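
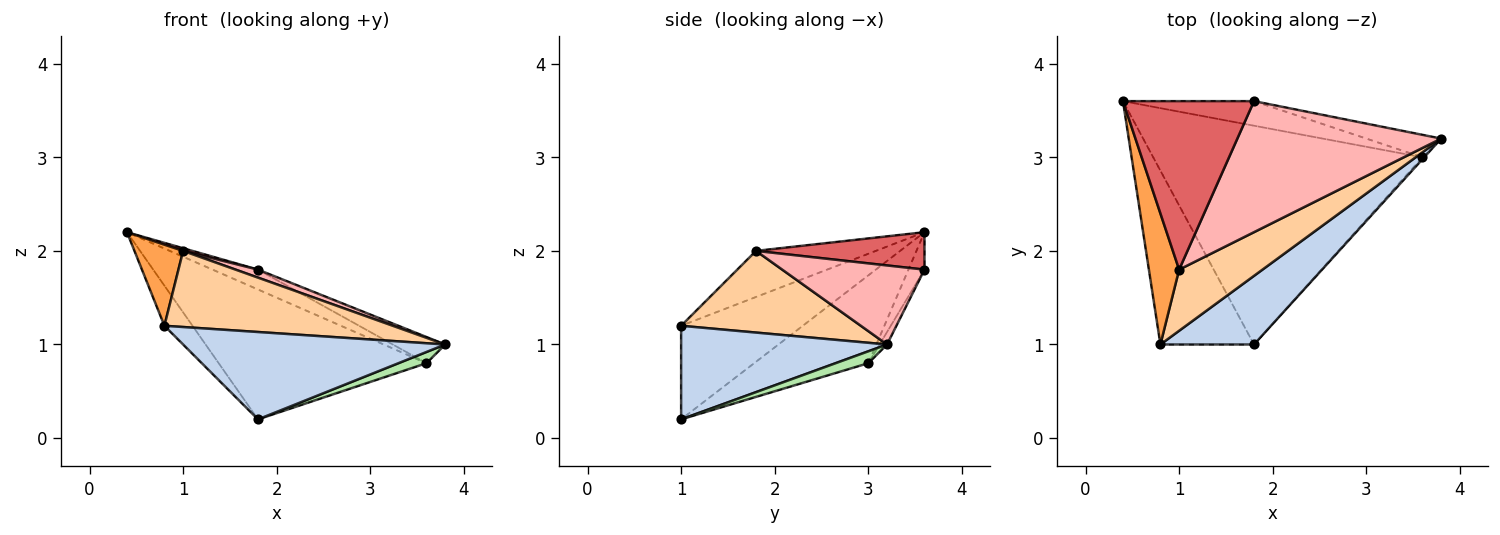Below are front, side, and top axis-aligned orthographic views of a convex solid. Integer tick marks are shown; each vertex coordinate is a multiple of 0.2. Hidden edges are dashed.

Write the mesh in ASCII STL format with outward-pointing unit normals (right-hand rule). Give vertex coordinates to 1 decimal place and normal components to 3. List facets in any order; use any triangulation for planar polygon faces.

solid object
 facet normal -0.698 0.161 -0.698
  outer loop
   vertex 1.8 1.0 0.2
   vertex 0.8 1.0 1.2
   vertex 0.4 3.6 2.2
  endloop
 endfacet
 facet normal 0.526 -0.669 0.526
  outer loop
   vertex 1.8 1.0 0.2
   vertex 3.8 3.2 1.0
   vertex 0.8 1.0 1.2
  endloop
 endfacet
 facet normal -0.792 -0.322 0.520
  outer loop
   vertex 1.0 1.8 2.0
   vertex 0.4 3.6 2.2
   vertex 0.8 1.0 1.2
  endloop
 endfacet
 facet normal 0.523 -0.665 0.534
  outer loop
   vertex 1.0 1.8 2.0
   vertex 0.8 1.0 1.2
   vertex 3.8 3.2 1.0
  endloop
 endfacet
 facet normal -0.270 0.491 -0.828
  outer loop
   vertex 3.6 3.0 0.8
   vertex 1.8 1.0 0.2
   vertex 0.4 3.6 2.2
  endloop
 endfacet
 facet normal 0.755 -0.647 -0.108
  outer loop
   vertex 3.6 3.0 0.8
   vertex 3.8 3.2 1.0
   vertex 1.8 1.0 0.2
  endloop
 endfacet
 facet normal 0.275 -0.015 0.961
  outer loop
   vertex 1.8 3.6 1.8
   vertex 0.4 3.6 2.2
   vertex 1.0 1.8 2.0
  endloop
 endfacet
 facet normal 0.361 -0.057 0.931
  outer loop
   vertex 1.8 3.6 1.8
   vertex 1.0 1.8 2.0
   vertex 3.8 3.2 1.0
  endloop
 endfacet
 facet normal -0.217 0.614 -0.759
  outer loop
   vertex 1.8 3.6 1.8
   vertex 3.6 3.0 0.8
   vertex 0.4 3.6 2.2
  endloop
 endfacet
 facet normal -0.108 0.755 -0.647
  outer loop
   vertex 1.8 3.6 1.8
   vertex 3.8 3.2 1.0
   vertex 3.6 3.0 0.8
  endloop
 endfacet
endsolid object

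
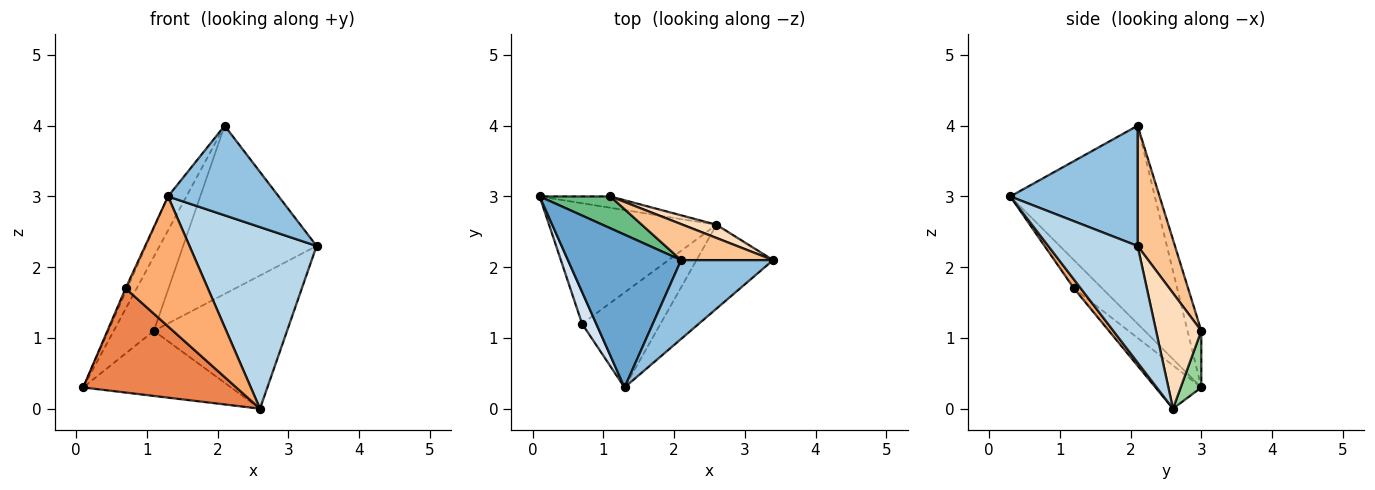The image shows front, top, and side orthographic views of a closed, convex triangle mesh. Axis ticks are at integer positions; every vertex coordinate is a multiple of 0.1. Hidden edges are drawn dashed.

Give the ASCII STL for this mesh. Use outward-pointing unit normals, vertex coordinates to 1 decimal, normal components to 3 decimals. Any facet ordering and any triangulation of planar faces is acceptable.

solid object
 facet normal -0.863 0.110 0.493
  outer loop
   vertex 2.1 2.1 4.0
   vertex 0.1 3.0 0.3
   vertex 1.3 0.3 3.0
  endloop
 endfacet
 facet normal 0.654 -0.568 0.500
  outer loop
   vertex 2.1 2.1 4.0
   vertex 1.3 0.3 3.0
   vertex 3.4 2.1 2.3
  endloop
 endfacet
 facet normal 0.538 -0.765 -0.353
  outer loop
   vertex 2.6 2.6 0.0
   vertex 3.4 2.1 2.3
   vertex 1.3 0.3 3.0
  endloop
 endfacet
 facet normal -0.893 0.050 0.447
  outer loop
   vertex 0.7 1.2 1.7
   vertex 1.3 0.3 3.0
   vertex 0.1 3.0 0.3
  endloop
 endfacet
 facet normal -0.192 -0.642 -0.743
  outer loop
   vertex 0.7 1.2 1.7
   vertex 0.1 3.0 0.3
   vertex 2.6 2.6 0.0
  endloop
 endfacet
 facet normal 0.067 -0.806 -0.589
  outer loop
   vertex 0.7 1.2 1.7
   vertex 2.6 2.6 0.0
   vertex 1.3 0.3 3.0
  endloop
 endfacet
 facet normal 0.264 0.943 0.202
  outer loop
   vertex 1.1 3.0 1.1
   vertex 2.1 2.1 4.0
   vertex 3.4 2.1 2.3
  endloop
 endfacet
 facet normal 0.320 0.943 0.094
  outer loop
   vertex 1.1 3.0 1.1
   vertex 3.4 2.1 2.3
   vertex 2.6 2.6 0.0
  endloop
 endfacet
 facet normal -0.301 0.877 0.376
  outer loop
   vertex 1.1 3.0 1.1
   vertex 0.1 3.0 0.3
   vertex 2.1 2.1 4.0
  endloop
 endfacet
 facet normal 0.136 0.976 -0.170
  outer loop
   vertex 1.1 3.0 1.1
   vertex 2.6 2.6 0.0
   vertex 0.1 3.0 0.3
  endloop
 endfacet
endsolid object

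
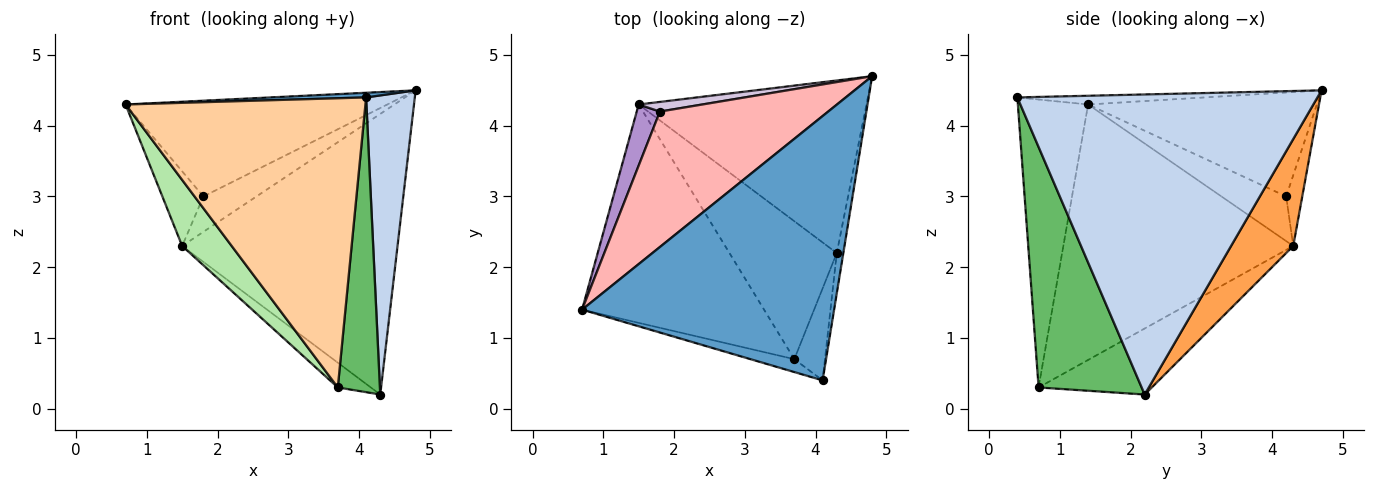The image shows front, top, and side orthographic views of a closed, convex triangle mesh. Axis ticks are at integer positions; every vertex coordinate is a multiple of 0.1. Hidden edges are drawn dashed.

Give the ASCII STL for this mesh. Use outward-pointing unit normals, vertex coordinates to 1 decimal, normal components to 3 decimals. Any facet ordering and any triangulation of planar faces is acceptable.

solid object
 facet normal -0.035 -0.018 0.999
  outer loop
   vertex 4.1 0.4 4.4
   vertex 4.8 4.7 4.5
   vertex 0.7 1.4 4.3
  endloop
 endfacet
 facet normal 0.987 -0.160 -0.022
  outer loop
   vertex 4.3 2.2 0.2
   vertex 4.8 4.7 4.5
   vertex 4.1 0.4 4.4
  endloop
 endfacet
 facet normal 0.239 0.827 -0.509
  outer loop
   vertex 1.5 4.3 2.3
   vertex 4.8 4.7 4.5
   vertex 4.3 2.2 0.2
  endloop
 endfacet
 facet normal -0.281 -0.959 -0.043
  outer loop
   vertex 3.7 0.7 0.3
   vertex 4.1 0.4 4.4
   vertex 0.7 1.4 4.3
  endloop
 endfacet
 facet normal 0.919 -0.376 -0.117
  outer loop
   vertex 3.7 0.7 0.3
   vertex 4.3 2.2 0.2
   vertex 4.1 0.4 4.4
  endloop
 endfacet
 facet normal -0.802 -0.173 -0.571
  outer loop
   vertex 3.7 0.7 0.3
   vertex 0.7 1.4 4.3
   vertex 1.5 4.3 2.3
  endloop
 endfacet
 facet normal -0.518 0.151 -0.842
  outer loop
   vertex 3.7 0.7 0.3
   vertex 1.5 4.3 2.3
   vertex 4.3 2.2 0.2
  endloop
 endfacet
 facet normal -0.450 0.515 0.729
  outer loop
   vertex 1.8 4.2 3.0
   vertex 0.7 1.4 4.3
   vertex 4.8 4.7 4.5
  endloop
 endfacet
 facet normal -0.774 0.490 0.402
  outer loop
   vertex 1.8 4.2 3.0
   vertex 1.5 4.3 2.3
   vertex 0.7 1.4 4.3
  endloop
 endfacet
 facet normal -0.281 0.926 0.253
  outer loop
   vertex 1.8 4.2 3.0
   vertex 4.8 4.7 4.5
   vertex 1.5 4.3 2.3
  endloop
 endfacet
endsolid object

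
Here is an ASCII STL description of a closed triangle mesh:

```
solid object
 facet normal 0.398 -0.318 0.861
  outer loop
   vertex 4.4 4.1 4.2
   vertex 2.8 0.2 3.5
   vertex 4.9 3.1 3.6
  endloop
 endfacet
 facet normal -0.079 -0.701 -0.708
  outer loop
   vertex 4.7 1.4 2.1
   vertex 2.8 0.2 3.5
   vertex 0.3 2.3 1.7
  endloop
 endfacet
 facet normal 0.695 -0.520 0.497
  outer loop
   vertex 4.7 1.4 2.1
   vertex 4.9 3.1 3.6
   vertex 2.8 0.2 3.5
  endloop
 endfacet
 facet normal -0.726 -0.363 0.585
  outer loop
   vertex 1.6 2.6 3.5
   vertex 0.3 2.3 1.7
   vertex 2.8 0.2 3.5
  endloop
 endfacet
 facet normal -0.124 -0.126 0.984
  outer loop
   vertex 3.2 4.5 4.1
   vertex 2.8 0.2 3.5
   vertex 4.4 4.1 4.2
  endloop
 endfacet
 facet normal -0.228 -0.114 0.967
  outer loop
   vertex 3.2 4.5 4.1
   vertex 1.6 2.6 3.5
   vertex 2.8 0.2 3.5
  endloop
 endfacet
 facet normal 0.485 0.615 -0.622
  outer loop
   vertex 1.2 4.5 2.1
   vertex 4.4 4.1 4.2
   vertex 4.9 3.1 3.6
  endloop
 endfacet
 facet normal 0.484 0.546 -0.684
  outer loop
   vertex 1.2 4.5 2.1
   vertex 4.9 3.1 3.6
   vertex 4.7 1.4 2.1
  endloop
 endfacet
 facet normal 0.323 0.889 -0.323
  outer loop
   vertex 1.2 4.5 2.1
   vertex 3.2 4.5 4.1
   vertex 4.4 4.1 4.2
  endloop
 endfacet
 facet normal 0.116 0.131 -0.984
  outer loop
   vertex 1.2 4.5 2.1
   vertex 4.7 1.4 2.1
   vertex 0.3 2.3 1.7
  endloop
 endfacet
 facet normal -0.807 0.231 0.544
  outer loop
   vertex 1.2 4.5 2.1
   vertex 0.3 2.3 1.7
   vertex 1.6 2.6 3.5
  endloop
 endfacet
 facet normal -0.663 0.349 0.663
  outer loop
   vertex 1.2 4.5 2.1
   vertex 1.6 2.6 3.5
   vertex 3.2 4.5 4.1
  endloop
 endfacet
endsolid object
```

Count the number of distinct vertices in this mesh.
8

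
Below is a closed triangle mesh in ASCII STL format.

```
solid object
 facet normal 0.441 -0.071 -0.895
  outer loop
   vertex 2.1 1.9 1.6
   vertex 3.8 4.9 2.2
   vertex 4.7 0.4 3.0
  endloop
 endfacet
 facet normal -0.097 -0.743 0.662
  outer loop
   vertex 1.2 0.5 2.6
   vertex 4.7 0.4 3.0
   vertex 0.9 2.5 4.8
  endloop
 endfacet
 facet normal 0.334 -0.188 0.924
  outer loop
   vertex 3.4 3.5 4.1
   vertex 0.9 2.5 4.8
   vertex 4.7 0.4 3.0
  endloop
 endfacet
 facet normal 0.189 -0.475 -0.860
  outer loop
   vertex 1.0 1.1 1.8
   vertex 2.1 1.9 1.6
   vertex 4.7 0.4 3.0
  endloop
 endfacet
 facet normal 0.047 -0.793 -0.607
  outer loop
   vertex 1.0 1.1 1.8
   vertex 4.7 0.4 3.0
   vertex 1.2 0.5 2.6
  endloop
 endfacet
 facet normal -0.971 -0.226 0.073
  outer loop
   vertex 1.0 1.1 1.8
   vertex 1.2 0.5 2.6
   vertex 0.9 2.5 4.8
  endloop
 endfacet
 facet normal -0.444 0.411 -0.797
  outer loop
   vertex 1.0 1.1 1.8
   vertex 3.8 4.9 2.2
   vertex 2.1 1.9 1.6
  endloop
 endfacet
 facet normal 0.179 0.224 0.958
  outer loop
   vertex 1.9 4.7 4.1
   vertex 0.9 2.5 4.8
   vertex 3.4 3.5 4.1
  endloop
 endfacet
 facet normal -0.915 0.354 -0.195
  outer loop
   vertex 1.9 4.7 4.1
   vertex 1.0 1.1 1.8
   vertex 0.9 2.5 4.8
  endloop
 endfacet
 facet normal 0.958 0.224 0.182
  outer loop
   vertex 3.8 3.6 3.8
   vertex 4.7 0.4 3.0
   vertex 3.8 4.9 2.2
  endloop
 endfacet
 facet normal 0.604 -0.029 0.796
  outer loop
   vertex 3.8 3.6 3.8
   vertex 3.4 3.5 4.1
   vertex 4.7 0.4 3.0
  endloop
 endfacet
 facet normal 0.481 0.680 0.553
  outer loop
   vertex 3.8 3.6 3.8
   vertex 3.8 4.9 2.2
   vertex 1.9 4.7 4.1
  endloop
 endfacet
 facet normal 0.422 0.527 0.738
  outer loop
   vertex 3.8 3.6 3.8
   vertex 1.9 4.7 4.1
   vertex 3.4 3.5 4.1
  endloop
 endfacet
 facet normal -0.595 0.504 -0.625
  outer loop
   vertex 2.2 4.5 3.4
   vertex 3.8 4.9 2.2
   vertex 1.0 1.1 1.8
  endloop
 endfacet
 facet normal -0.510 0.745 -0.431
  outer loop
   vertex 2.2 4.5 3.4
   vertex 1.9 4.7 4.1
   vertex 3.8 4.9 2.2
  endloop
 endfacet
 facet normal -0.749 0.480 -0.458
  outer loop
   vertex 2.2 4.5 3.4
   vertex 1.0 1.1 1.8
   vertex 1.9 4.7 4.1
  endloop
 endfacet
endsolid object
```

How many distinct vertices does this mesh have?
10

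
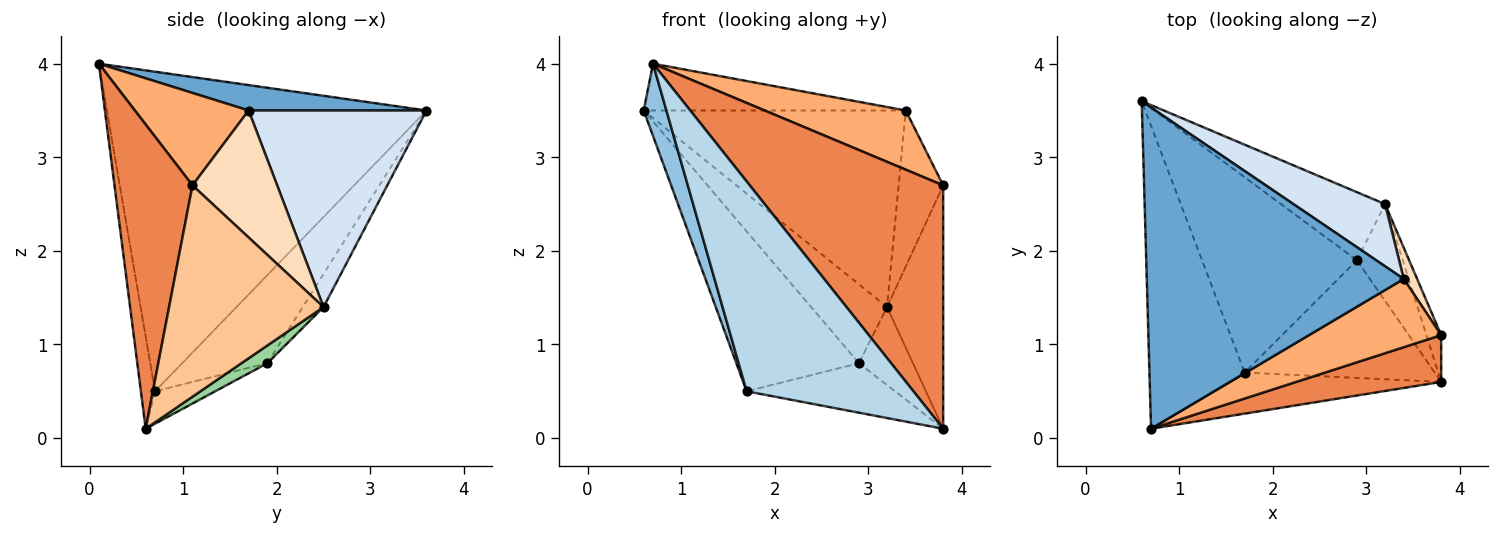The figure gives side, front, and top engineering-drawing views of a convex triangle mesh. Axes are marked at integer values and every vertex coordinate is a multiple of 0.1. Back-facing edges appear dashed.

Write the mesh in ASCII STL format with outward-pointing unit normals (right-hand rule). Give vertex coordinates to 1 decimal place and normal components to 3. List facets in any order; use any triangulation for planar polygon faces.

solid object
 facet normal 0.097 0.143 0.985
  outer loop
   vertex 3.4 1.7 3.5
   vertex 0.6 3.6 3.5
   vertex 0.7 0.1 4.0
  endloop
 endfacet
 facet normal -0.956 -0.068 -0.285
  outer loop
   vertex 1.7 0.7 0.5
   vertex 0.7 0.1 4.0
   vertex 0.6 3.6 3.5
  endloop
 endfacet
 facet normal -0.083 -0.978 -0.191
  outer loop
   vertex 1.7 0.7 0.5
   vertex 3.8 0.6 0.1
   vertex 0.7 0.1 4.0
  endloop
 endfacet
 facet normal 0.543 0.801 0.253
  outer loop
   vertex 3.2 2.5 1.4
   vertex 0.6 3.6 3.5
   vertex 3.4 1.7 3.5
  endloop
 endfacet
 facet normal 0.368 -0.913 0.176
  outer loop
   vertex 3.8 1.1 2.7
   vertex 0.7 0.1 4.0
   vertex 3.8 0.6 0.1
  endloop
 endfacet
 facet normal 0.467 -0.579 0.668
  outer loop
   vertex 3.8 1.1 2.7
   vertex 3.4 1.7 3.5
   vertex 0.7 0.1 4.0
  endloop
 endfacet
 facet normal 0.938 0.341 -0.066
  outer loop
   vertex 3.8 1.1 2.7
   vertex 3.8 0.6 0.1
   vertex 3.2 2.5 1.4
  endloop
 endfacet
 facet normal 0.881 0.464 0.093
  outer loop
   vertex 3.8 1.1 2.7
   vertex 3.2 2.5 1.4
   vertex 3.4 1.7 3.5
  endloop
 endfacet
 facet normal -0.155 0.383 -0.911
  outer loop
   vertex 2.9 1.9 0.8
   vertex 3.8 0.6 0.1
   vertex 1.7 0.7 0.5
  endloop
 endfacet
 facet normal 0.289 0.601 -0.745
  outer loop
   vertex 2.9 1.9 0.8
   vertex 3.2 2.5 1.4
   vertex 3.8 0.6 0.1
  endloop
 endfacet
 facet normal -0.403 0.580 -0.708
  outer loop
   vertex 2.9 1.9 0.8
   vertex 1.7 0.7 0.5
   vertex 0.6 3.6 3.5
  endloop
 endfacet
 facet normal -0.203 0.741 -0.640
  outer loop
   vertex 2.9 1.9 0.8
   vertex 0.6 3.6 3.5
   vertex 3.2 2.5 1.4
  endloop
 endfacet
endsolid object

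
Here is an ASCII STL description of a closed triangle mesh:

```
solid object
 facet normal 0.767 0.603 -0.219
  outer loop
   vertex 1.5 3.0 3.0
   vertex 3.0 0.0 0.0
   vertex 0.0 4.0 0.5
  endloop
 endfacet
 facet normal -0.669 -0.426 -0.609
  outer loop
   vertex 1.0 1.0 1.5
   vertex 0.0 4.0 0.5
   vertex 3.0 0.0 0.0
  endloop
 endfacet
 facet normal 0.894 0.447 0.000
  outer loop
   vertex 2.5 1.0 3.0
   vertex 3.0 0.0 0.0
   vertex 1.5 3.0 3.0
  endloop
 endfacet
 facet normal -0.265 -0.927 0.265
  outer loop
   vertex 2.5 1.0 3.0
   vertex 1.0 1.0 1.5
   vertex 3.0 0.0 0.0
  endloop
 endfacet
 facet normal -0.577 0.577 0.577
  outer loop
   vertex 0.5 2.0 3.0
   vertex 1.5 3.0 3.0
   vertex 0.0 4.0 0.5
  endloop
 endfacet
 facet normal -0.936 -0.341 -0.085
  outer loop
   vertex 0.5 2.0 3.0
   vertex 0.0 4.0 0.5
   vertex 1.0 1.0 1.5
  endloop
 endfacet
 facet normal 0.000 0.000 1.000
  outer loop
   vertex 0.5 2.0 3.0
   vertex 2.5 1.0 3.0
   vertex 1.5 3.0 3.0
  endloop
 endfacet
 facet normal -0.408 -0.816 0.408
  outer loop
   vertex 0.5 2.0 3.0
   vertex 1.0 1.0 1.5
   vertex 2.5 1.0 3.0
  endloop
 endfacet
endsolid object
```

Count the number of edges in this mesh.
12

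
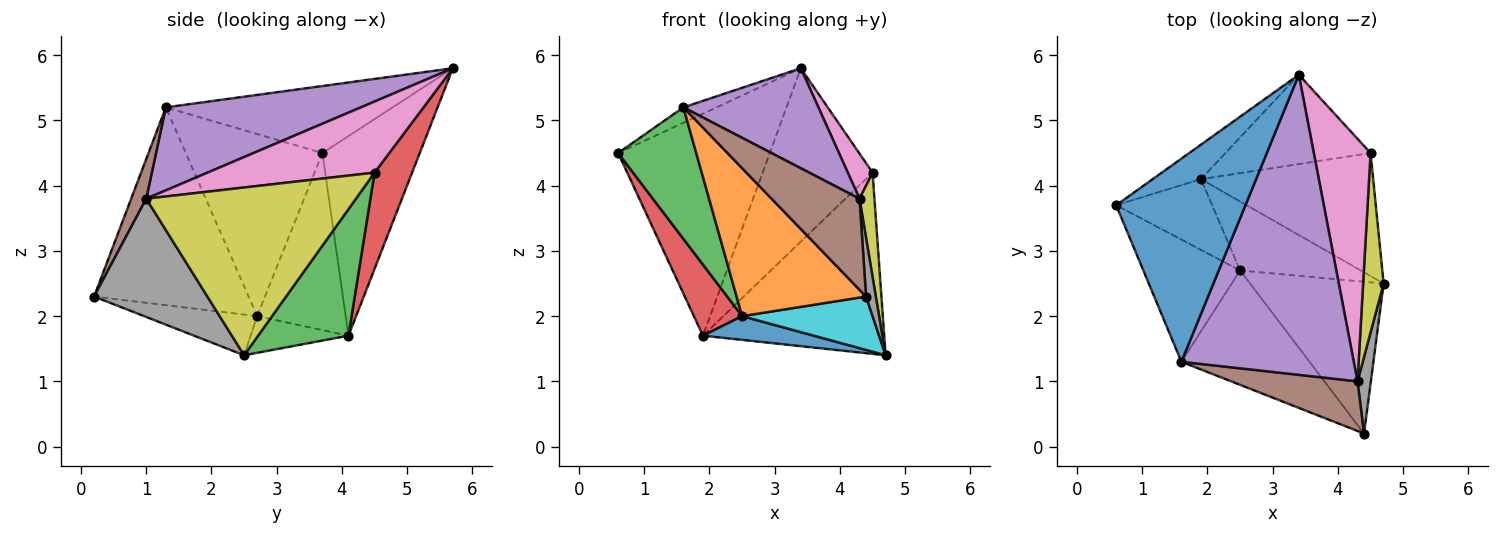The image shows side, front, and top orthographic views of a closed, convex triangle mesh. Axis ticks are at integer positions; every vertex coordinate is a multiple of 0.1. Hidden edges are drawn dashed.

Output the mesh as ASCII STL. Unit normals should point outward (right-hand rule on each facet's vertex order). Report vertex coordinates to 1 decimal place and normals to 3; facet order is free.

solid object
 facet normal -0.459 0.067 0.886
  outer loop
   vertex 1.6 1.3 5.2
   vertex 3.4 5.7 5.8
   vertex 0.6 3.7 4.5
  endloop
 endfacet
 facet normal -0.536 0.834 -0.130
  outer loop
   vertex 1.9 4.1 1.7
   vertex 0.6 3.7 4.5
   vertex 3.4 5.7 5.8
  endloop
 endfacet
 facet normal 0.381 0.765 -0.519
  outer loop
   vertex 4.5 4.5 4.2
   vertex 4.7 2.5 1.4
   vertex 1.9 4.1 1.7
  endloop
 endfacet
 facet normal 0.291 0.851 -0.438
  outer loop
   vertex 4.5 4.5 4.2
   vertex 1.9 4.1 1.7
   vertex 3.4 5.7 5.8
  endloop
 endfacet
 facet normal 0.415 -0.288 0.863
  outer loop
   vertex 4.3 1.0 3.8
   vertex 3.4 5.7 5.8
   vertex 1.6 1.3 5.2
  endloop
 endfacet
 facet normal 0.149 -0.868 0.473
  outer loop
   vertex 4.3 1.0 3.8
   vertex 1.6 1.3 5.2
   vertex 4.4 0.2 2.3
  endloop
 endfacet
 facet normal 0.776 -0.115 0.620
  outer loop
   vertex 4.3 1.0 3.8
   vertex 4.5 4.5 4.2
   vertex 3.4 5.7 5.8
  endloop
 endfacet
 facet normal 0.990 -0.085 0.112
  outer loop
   vertex 4.3 1.0 3.8
   vertex 4.4 0.2 2.3
   vertex 4.7 2.5 1.4
  endloop
 endfacet
 facet normal 0.990 -0.070 0.121
  outer loop
   vertex 4.3 1.0 3.8
   vertex 4.7 2.5 1.4
   vertex 4.5 4.5 4.2
  endloop
 endfacet
 facet normal -0.276 -0.319 -0.907
  outer loop
   vertex 2.5 2.7 2.0
   vertex 4.7 2.5 1.4
   vertex 4.4 0.2 2.3
  endloop
 endfacet
 facet normal -0.276 -0.313 -0.909
  outer loop
   vertex 2.5 2.7 2.0
   vertex 1.9 4.1 1.7
   vertex 4.7 2.5 1.4
  endloop
 endfacet
 facet normal -0.687 -0.575 -0.445
  outer loop
   vertex 2.5 2.7 2.0
   vertex 4.4 0.2 2.3
   vertex 1.6 1.3 5.2
  endloop
 endfacet
 facet normal -0.788 -0.451 -0.419
  outer loop
   vertex 2.5 2.7 2.0
   vertex 1.6 1.3 5.2
   vertex 0.6 3.7 4.5
  endloop
 endfacet
 facet normal -0.793 -0.432 -0.430
  outer loop
   vertex 2.5 2.7 2.0
   vertex 0.6 3.7 4.5
   vertex 1.9 4.1 1.7
  endloop
 endfacet
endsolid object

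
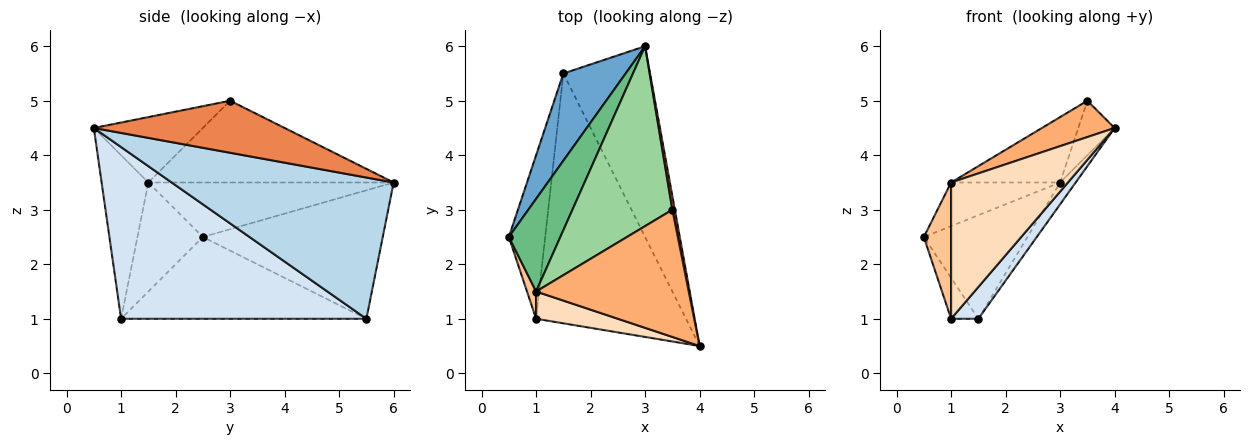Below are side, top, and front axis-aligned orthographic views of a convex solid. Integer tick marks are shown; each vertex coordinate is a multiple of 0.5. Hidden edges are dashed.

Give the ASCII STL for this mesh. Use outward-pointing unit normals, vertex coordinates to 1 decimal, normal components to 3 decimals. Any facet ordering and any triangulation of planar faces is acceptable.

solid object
 facet normal -0.799 0.460 0.387
  outer loop
   vertex 1.5 5.5 1.0
   vertex 0.5 2.5 2.5
   vertex 3.0 6.0 3.5
  endloop
 endfacet
 facet normal -0.909 0.101 -0.404
  outer loop
   vertex 1.5 5.5 1.0
   vertex 1.0 1.0 1.0
   vertex 0.5 2.5 2.5
  endloop
 endfacet
 facet normal 0.851 0.060 -0.522
  outer loop
   vertex 1.5 5.5 1.0
   vertex 3.0 6.0 3.5
   vertex 4.0 0.5 4.5
  endloop
 endfacet
 facet normal 0.751 -0.083 -0.655
  outer loop
   vertex 1.5 5.5 1.0
   vertex 4.0 0.5 4.5
   vertex 1.0 1.0 1.0
  endloop
 endfacet
 facet normal 0.981 0.187 0.047
  outer loop
   vertex 3.5 3.0 5.0
   vertex 4.0 0.5 4.5
   vertex 3.0 6.0 3.5
  endloop
 endfacet
 facet normal -0.381 -0.254 0.889
  outer loop
   vertex 1.0 1.5 3.5
   vertex 4.0 0.5 4.5
   vertex 3.5 3.0 5.0
  endloop
 endfacet
 facet normal -0.920 -0.383 0.077
  outer loop
   vertex 1.0 1.5 3.5
   vertex 0.5 2.5 2.5
   vertex 1.0 1.0 1.0
  endloop
 endfacet
 facet normal -0.365 -0.913 0.183
  outer loop
   vertex 1.0 1.5 3.5
   vertex 1.0 1.0 1.0
   vertex 4.0 0.5 4.5
  endloop
 endfacet
 facet normal -0.692 0.307 0.653
  outer loop
   vertex 1.0 1.5 3.5
   vertex 3.0 6.0 3.5
   vertex 0.5 2.5 2.5
  endloop
 endfacet
 facet normal -0.610 0.271 0.745
  outer loop
   vertex 1.0 1.5 3.5
   vertex 3.5 3.0 5.0
   vertex 3.0 6.0 3.5
  endloop
 endfacet
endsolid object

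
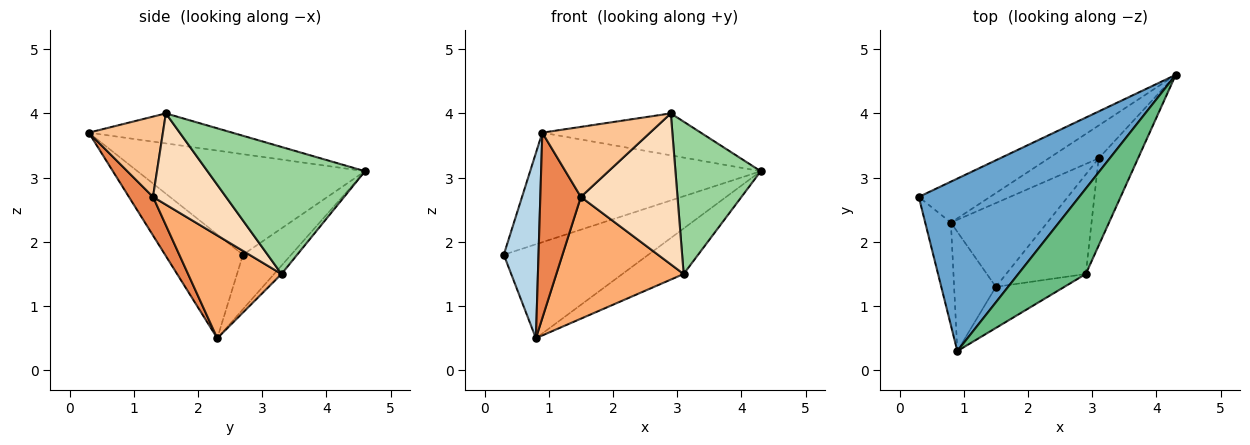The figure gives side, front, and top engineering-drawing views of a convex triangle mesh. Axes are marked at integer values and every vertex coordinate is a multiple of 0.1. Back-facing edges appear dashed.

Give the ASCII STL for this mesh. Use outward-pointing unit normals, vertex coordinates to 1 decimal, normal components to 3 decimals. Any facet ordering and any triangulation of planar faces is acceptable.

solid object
 facet normal -0.468 0.474 0.746
  outer loop
   vertex 0.9 0.3 3.7
   vertex 4.3 4.6 3.1
   vertex 0.3 2.7 1.8
  endloop
 endfacet
 facet normal -0.292 0.877 -0.382
  outer loop
   vertex 0.8 2.3 0.5
   vertex 0.3 2.7 1.8
   vertex 4.3 4.6 3.1
  endloop
 endfacet
 facet normal -0.891 -0.397 -0.220
  outer loop
   vertex 0.8 2.3 0.5
   vertex 0.9 0.3 3.7
   vertex 0.3 2.7 1.8
  endloop
 endfacet
 facet normal -0.098 0.807 -0.582
  outer loop
   vertex 3.1 3.3 1.5
   vertex 0.8 2.3 0.5
   vertex 4.3 4.6 3.1
  endloop
 endfacet
 facet normal 0.447 -0.752 -0.484
  outer loop
   vertex 1.5 1.3 2.7
   vertex 0.9 0.3 3.7
   vertex 0.8 2.3 0.5
  endloop
 endfacet
 facet normal 0.517 -0.705 -0.485
  outer loop
   vertex 1.5 1.3 2.7
   vertex 0.8 2.3 0.5
   vertex 3.1 3.3 1.5
  endloop
 endfacet
 facet normal 0.510 -0.742 -0.435
  outer loop
   vertex 2.9 1.5 4.0
   vertex 0.9 0.3 3.7
   vertex 1.5 1.3 2.7
  endloop
 endfacet
 facet normal 0.533 -0.706 -0.466
  outer loop
   vertex 2.9 1.5 4.0
   vertex 1.5 1.3 2.7
   vertex 3.1 3.3 1.5
  endloop
 endfacet
 facet normal -0.371 0.409 0.834
  outer loop
   vertex 2.9 1.5 4.0
   vertex 4.3 4.6 3.1
   vertex 0.9 0.3 3.7
  endloop
 endfacet
 facet normal 0.848 -0.459 -0.263
  outer loop
   vertex 2.9 1.5 4.0
   vertex 3.1 3.3 1.5
   vertex 4.3 4.6 3.1
  endloop
 endfacet
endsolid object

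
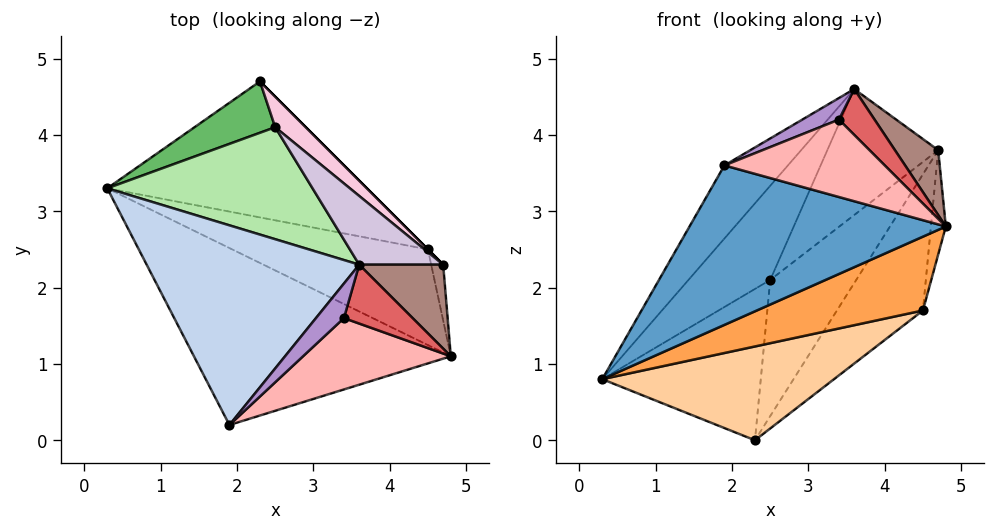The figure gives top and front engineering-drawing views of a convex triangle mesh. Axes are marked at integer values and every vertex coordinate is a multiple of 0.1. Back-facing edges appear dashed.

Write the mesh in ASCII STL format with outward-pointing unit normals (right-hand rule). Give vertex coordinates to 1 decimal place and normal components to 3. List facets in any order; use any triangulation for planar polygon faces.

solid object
 facet normal 0.003 -0.669 -0.743
  outer loop
   vertex 1.9 0.2 3.6
   vertex 0.3 3.3 0.8
   vertex 4.8 1.1 2.8
  endloop
 endfacet
 facet normal -0.699 0.246 0.672
  outer loop
   vertex 1.9 0.2 3.6
   vertex 3.6 2.3 4.6
   vertex 0.3 3.3 0.8
  endloop
 endfacet
 facet normal 0.053 -0.610 -0.791
  outer loop
   vertex 4.5 2.5 1.7
   vertex 4.8 1.1 2.8
   vertex 0.3 3.3 0.8
  endloop
 endfacet
 facet normal 0.068 -0.567 -0.821
  outer loop
   vertex 4.5 2.5 1.7
   vertex 0.3 3.3 0.8
   vertex 2.3 4.7 0.0
  endloop
 endfacet
 facet normal -0.471 0.835 0.284
  outer loop
   vertex 2.5 4.1 2.1
   vertex 2.3 4.7 0.0
   vertex 0.3 3.3 0.8
  endloop
 endfacet
 facet normal -0.566 0.531 0.631
  outer loop
   vertex 2.5 4.1 2.1
   vertex 0.3 3.3 0.8
   vertex 3.6 2.3 4.6
  endloop
 endfacet
 facet normal 0.495 -0.533 0.686
  outer loop
   vertex 3.4 1.6 4.2
   vertex 4.8 1.1 2.8
   vertex 3.6 2.3 4.6
  endloop
 endfacet
 facet normal 0.383 -0.679 0.626
  outer loop
   vertex 3.4 1.6 4.2
   vertex 1.9 0.2 3.6
   vertex 4.8 1.1 2.8
  endloop
 endfacet
 facet normal 0.152 -0.523 0.839
  outer loop
   vertex 3.4 1.6 4.2
   vertex 3.6 2.3 4.6
   vertex 1.9 0.2 3.6
  endloop
 endfacet
 facet normal 0.329 0.829 0.452
  outer loop
   vertex 4.7 2.3 3.8
   vertex 2.5 4.1 2.1
   vertex 3.6 2.3 4.6
  endloop
 endfacet
 facet normal 0.499 -0.530 0.686
  outer loop
   vertex 4.7 2.3 3.8
   vertex 3.6 2.3 4.6
   vertex 4.8 1.1 2.8
  endloop
 endfacet
 facet normal 0.986 0.149 -0.080
  outer loop
   vertex 4.7 2.3 3.8
   vertex 4.8 1.1 2.8
   vertex 4.5 2.5 1.7
  endloop
 endfacet
 facet normal 0.707 0.707 0.000
  outer loop
   vertex 4.7 2.3 3.8
   vertex 4.5 2.5 1.7
   vertex 2.3 4.7 0.0
  endloop
 endfacet
 facet normal 0.533 0.826 0.185
  outer loop
   vertex 4.7 2.3 3.8
   vertex 2.3 4.7 0.0
   vertex 2.5 4.1 2.1
  endloop
 endfacet
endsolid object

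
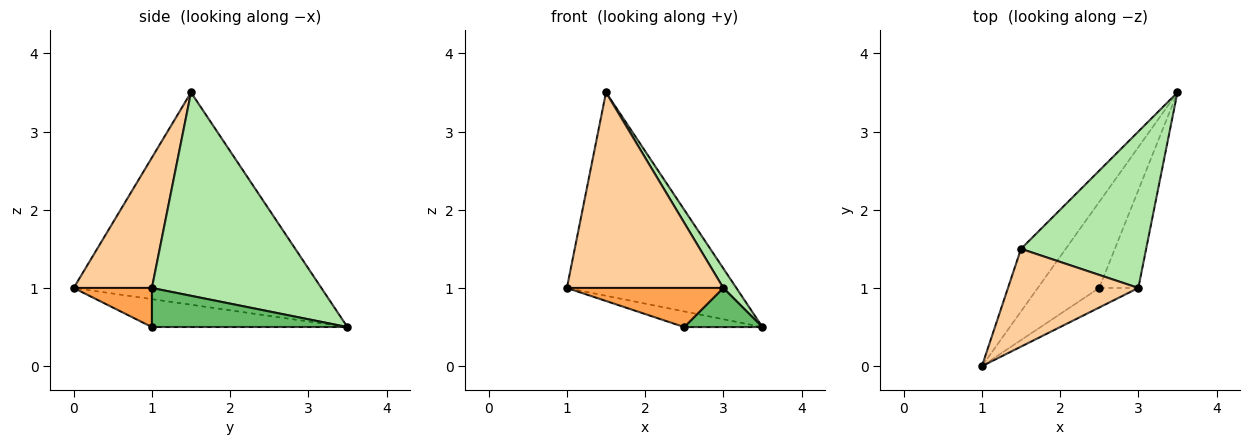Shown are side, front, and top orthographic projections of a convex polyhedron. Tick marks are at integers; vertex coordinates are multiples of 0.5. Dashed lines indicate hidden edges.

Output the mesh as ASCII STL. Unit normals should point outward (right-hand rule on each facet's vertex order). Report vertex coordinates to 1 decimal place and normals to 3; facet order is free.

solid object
 facet normal -0.408 0.163 -0.898
  outer loop
   vertex 2.5 1.0 0.5
   vertex 1.0 0.0 1.0
   vertex 3.5 3.5 0.5
  endloop
 endfacet
 facet normal -0.813 0.556 -0.171
  outer loop
   vertex 1.5 1.5 3.5
   vertex 3.5 3.5 0.5
   vertex 1.0 0.0 1.0
  endloop
 endfacet
 facet normal 0.408 -0.816 -0.408
  outer loop
   vertex 3.0 1.0 1.0
   vertex 1.0 0.0 1.0
   vertex 2.5 1.0 0.5
  endloop
 endfacet
 facet normal 0.408 -0.816 0.408
  outer loop
   vertex 3.0 1.0 1.0
   vertex 1.5 1.5 3.5
   vertex 1.0 0.0 1.0
  endloop
 endfacet
 facet normal 0.680 -0.272 -0.680
  outer loop
   vertex 3.0 1.0 1.0
   vertex 2.5 1.0 0.5
   vertex 3.5 3.5 0.5
  endloop
 endfacet
 facet normal 0.850 -0.065 0.523
  outer loop
   vertex 3.0 1.0 1.0
   vertex 3.5 3.5 0.5
   vertex 1.5 1.5 3.5
  endloop
 endfacet
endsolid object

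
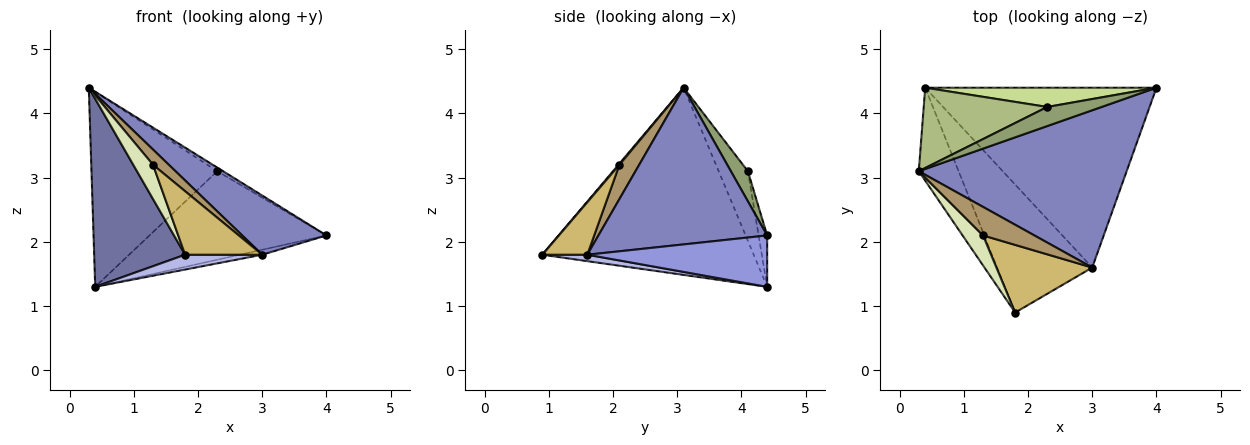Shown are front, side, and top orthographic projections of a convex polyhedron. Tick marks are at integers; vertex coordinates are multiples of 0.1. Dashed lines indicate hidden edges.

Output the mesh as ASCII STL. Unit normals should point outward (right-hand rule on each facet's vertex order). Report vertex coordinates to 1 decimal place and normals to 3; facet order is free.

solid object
 facet normal -0.901 -0.388 -0.192
  outer loop
   vertex 0.4 4.4 1.3
   vertex 1.8 0.9 1.8
   vertex 0.3 3.1 4.4
  endloop
 endfacet
 facet normal 0.576 -0.288 0.765
  outer loop
   vertex 3.0 1.6 1.8
   vertex 4.0 4.4 2.1
   vertex 0.3 3.1 4.4
  endloop
 endfacet
 facet normal 0.217 0.027 -0.976
  outer loop
   vertex 3.0 1.6 1.8
   vertex 0.4 4.4 1.3
   vertex 4.0 4.4 2.1
  endloop
 endfacet
 facet normal 0.067 -0.115 -0.991
  outer loop
   vertex 3.0 1.6 1.8
   vertex 1.8 0.9 1.8
   vertex 0.4 4.4 1.3
  endloop
 endfacet
 facet normal 0.478 0.165 0.863
  outer loop
   vertex 2.3 4.1 3.1
   vertex 0.3 3.1 4.4
   vertex 4.0 4.4 2.1
  endloop
 endfacet
 facet normal -0.210 0.904 0.372
  outer loop
   vertex 2.3 4.1 3.1
   vertex 0.4 4.4 1.3
   vertex 0.3 3.1 4.4
  endloop
 endfacet
 facet normal -0.047 0.976 0.213
  outer loop
   vertex 2.3 4.1 3.1
   vertex 4.0 4.4 2.1
   vertex 0.4 4.4 1.3
  endloop
 endfacet
 facet normal 0.038 -0.752 0.658
  outer loop
   vertex 1.3 2.1 3.2
   vertex 0.3 3.1 4.4
   vertex 1.8 0.9 1.8
  endloop
 endfacet
 facet normal 0.507 -0.406 0.761
  outer loop
   vertex 1.3 2.1 3.2
   vertex 3.0 1.6 1.8
   vertex 0.3 3.1 4.4
  endloop
 endfacet
 facet normal 0.371 -0.636 0.677
  outer loop
   vertex 1.3 2.1 3.2
   vertex 1.8 0.9 1.8
   vertex 3.0 1.6 1.8
  endloop
 endfacet
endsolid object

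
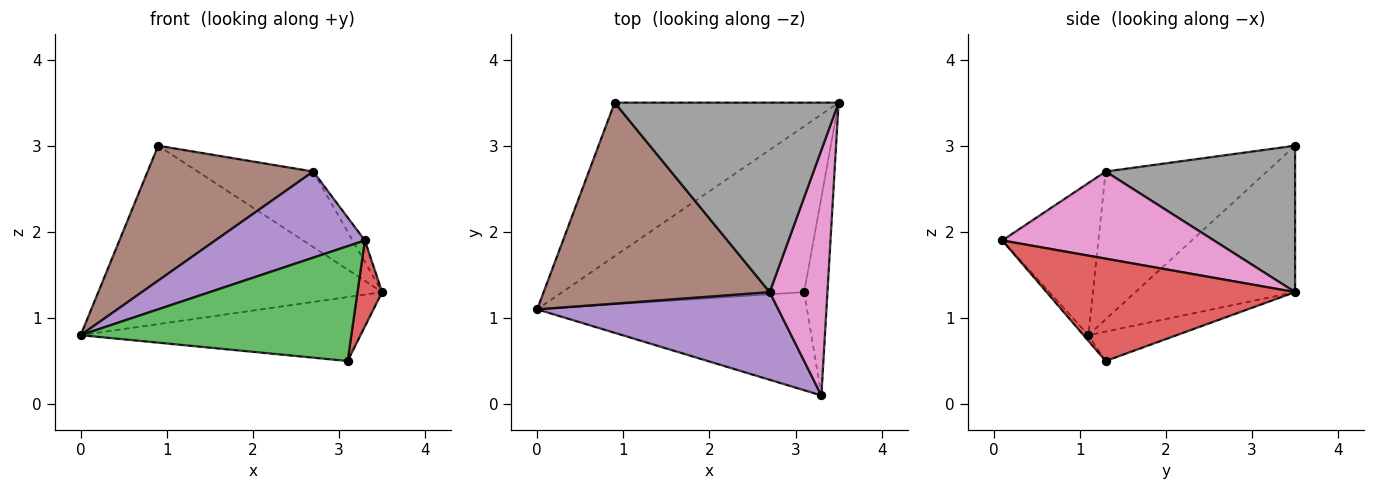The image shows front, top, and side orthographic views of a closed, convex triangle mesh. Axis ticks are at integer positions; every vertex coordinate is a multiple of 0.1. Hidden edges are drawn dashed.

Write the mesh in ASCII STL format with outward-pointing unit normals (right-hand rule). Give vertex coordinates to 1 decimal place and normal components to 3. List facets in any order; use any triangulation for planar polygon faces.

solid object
 facet normal -0.392 0.697 -0.600
  outer loop
   vertex 0.9 3.5 3.0
   vertex 3.5 3.5 1.3
   vertex 0.0 1.1 0.8
  endloop
 endfacet
 facet normal -0.113 0.358 -0.927
  outer loop
   vertex 3.1 1.3 0.5
   vertex 0.0 1.1 0.8
   vertex 3.5 3.5 1.3
  endloop
 endfacet
 facet normal -0.014 -0.760 -0.650
  outer loop
   vertex 3.1 1.3 0.5
   vertex 3.3 0.1 1.9
   vertex 0.0 1.1 0.8
  endloop
 endfacet
 facet normal 0.971 -0.096 -0.221
  outer loop
   vertex 3.1 1.3 0.5
   vertex 3.5 3.5 1.3
   vertex 3.3 0.1 1.9
  endloop
 endfacet
 facet normal -0.410 -0.639 0.651
  outer loop
   vertex 2.7 1.3 2.7
   vertex 0.0 1.1 0.8
   vertex 3.3 0.1 1.9
  endloop
 endfacet
 facet normal -0.477 -0.490 0.730
  outer loop
   vertex 2.7 1.3 2.7
   vertex 0.9 3.5 3.0
   vertex 0.0 1.1 0.8
  endloop
 endfacet
 facet normal 0.833 0.048 0.552
  outer loop
   vertex 2.7 1.3 2.7
   vertex 3.3 0.1 1.9
   vertex 3.5 3.5 1.3
  endloop
 endfacet
 facet normal 0.519 0.316 0.794
  outer loop
   vertex 2.7 1.3 2.7
   vertex 3.5 3.5 1.3
   vertex 0.9 3.5 3.0
  endloop
 endfacet
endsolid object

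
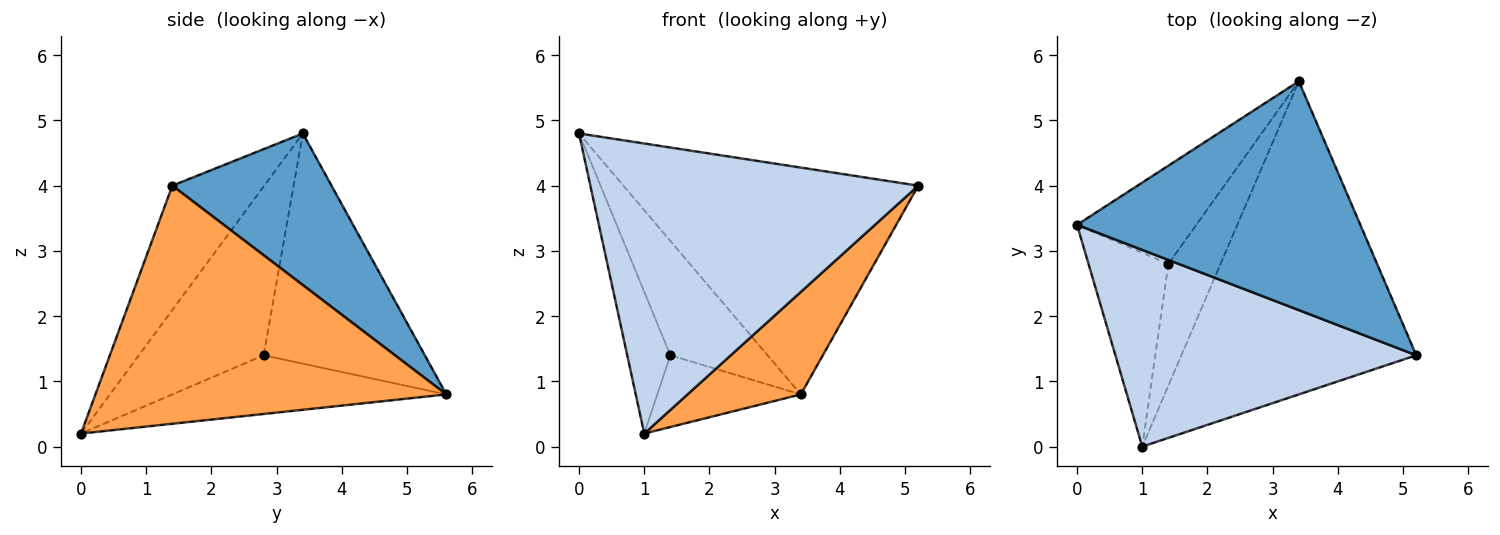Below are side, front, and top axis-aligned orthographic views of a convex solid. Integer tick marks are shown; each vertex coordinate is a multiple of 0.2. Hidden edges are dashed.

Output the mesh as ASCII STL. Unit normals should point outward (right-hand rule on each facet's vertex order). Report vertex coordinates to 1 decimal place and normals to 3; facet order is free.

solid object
 facet normal 0.355 0.658 0.664
  outer loop
   vertex 3.4 5.6 0.8
   vertex 0.0 3.4 4.8
   vertex 5.2 1.4 4.0
  endloop
 endfacet
 facet normal -0.226 -0.806 0.547
  outer loop
   vertex 1.0 0.0 0.2
   vertex 5.2 1.4 4.0
   vertex 0.0 3.4 4.8
  endloop
 endfacet
 facet normal 0.694 -0.224 -0.684
  outer loop
   vertex 1.0 0.0 0.2
   vertex 3.4 5.6 0.8
   vertex 5.2 1.4 4.0
  endloop
 endfacet
 facet normal -0.783 0.472 -0.406
  outer loop
   vertex 1.4 2.8 1.4
   vertex 0.0 3.4 4.8
   vertex 3.4 5.6 0.8
  endloop
 endfacet
 facet normal -0.863 0.298 -0.408
  outer loop
   vertex 1.4 2.8 1.4
   vertex 1.0 0.0 0.2
   vertex 0.0 3.4 4.8
  endloop
 endfacet
 facet normal -0.696 0.365 -0.619
  outer loop
   vertex 1.4 2.8 1.4
   vertex 3.4 5.6 0.8
   vertex 1.0 0.0 0.2
  endloop
 endfacet
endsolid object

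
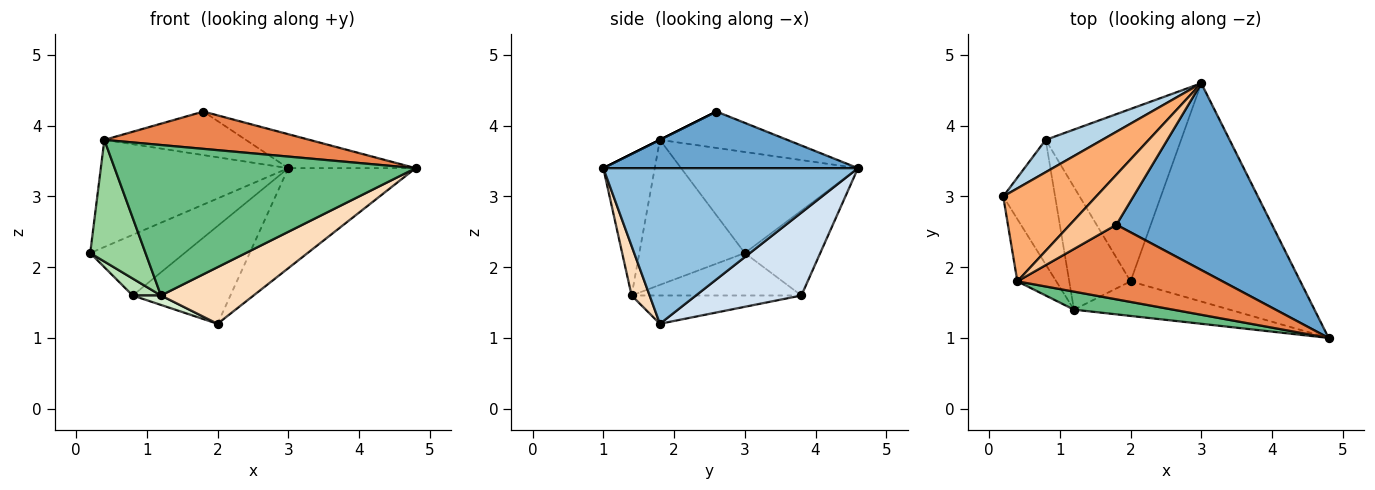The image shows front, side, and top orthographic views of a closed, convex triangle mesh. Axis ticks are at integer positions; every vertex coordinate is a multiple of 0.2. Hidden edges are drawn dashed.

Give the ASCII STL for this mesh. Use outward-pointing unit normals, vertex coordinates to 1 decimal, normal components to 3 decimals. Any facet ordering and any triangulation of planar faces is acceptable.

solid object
 facet normal 0.337 0.168 0.926
  outer loop
   vertex 1.8 2.6 4.2
   vertex 4.8 1.0 3.4
   vertex 3.0 4.6 3.4
  endloop
 endfacet
 facet normal 0.640 0.320 -0.698
  outer loop
   vertex 2.0 1.8 1.2
   vertex 3.0 4.6 3.4
   vertex 4.8 1.0 3.4
  endloop
 endfacet
 facet normal -0.577 0.721 0.384
  outer loop
   vertex 0.8 3.8 1.6
   vertex 0.2 3.0 2.2
   vertex 3.0 4.6 3.4
  endloop
 endfacet
 facet normal 0.470 0.435 -0.768
  outer loop
   vertex 0.8 3.8 1.6
   vertex 3.0 4.6 3.4
   vertex 2.0 1.8 1.2
  endloop
 endfacet
 facet normal 0.000 -0.447 0.894
  outer loop
   vertex 0.4 1.8 3.8
   vertex 4.8 1.0 3.4
   vertex 1.8 2.6 4.2
  endloop
 endfacet
 facet normal -0.580 0.615 0.534
  outer loop
   vertex 0.4 1.8 3.8
   vertex 3.0 4.6 3.4
   vertex 0.2 3.0 2.2
  endloop
 endfacet
 facet normal -0.509 0.565 0.650
  outer loop
   vertex 0.4 1.8 3.8
   vertex 1.8 2.6 4.2
   vertex 3.0 4.6 3.4
  endloop
 endfacet
 facet normal 0.164 -0.842 -0.514
  outer loop
   vertex 1.2 1.4 1.6
   vertex 2.0 1.8 1.2
   vertex 4.8 1.0 3.4
  endloop
 endfacet
 facet normal -0.167 -0.979 0.117
  outer loop
   vertex 1.2 1.4 1.6
   vertex 4.8 1.0 3.4
   vertex 0.4 1.8 3.8
  endloop
 endfacet
 facet normal -0.862 -0.452 -0.231
  outer loop
   vertex 1.2 1.4 1.6
   vertex 0.4 1.8 3.8
   vertex 0.2 3.0 2.2
  endloop
 endfacet
 facet normal -0.630 -0.105 -0.770
  outer loop
   vertex 1.2 1.4 1.6
   vertex 0.2 3.0 2.2
   vertex 0.8 3.8 1.6
  endloop
 endfacet
 facet normal -0.418 -0.070 -0.906
  outer loop
   vertex 1.2 1.4 1.6
   vertex 0.8 3.8 1.6
   vertex 2.0 1.8 1.2
  endloop
 endfacet
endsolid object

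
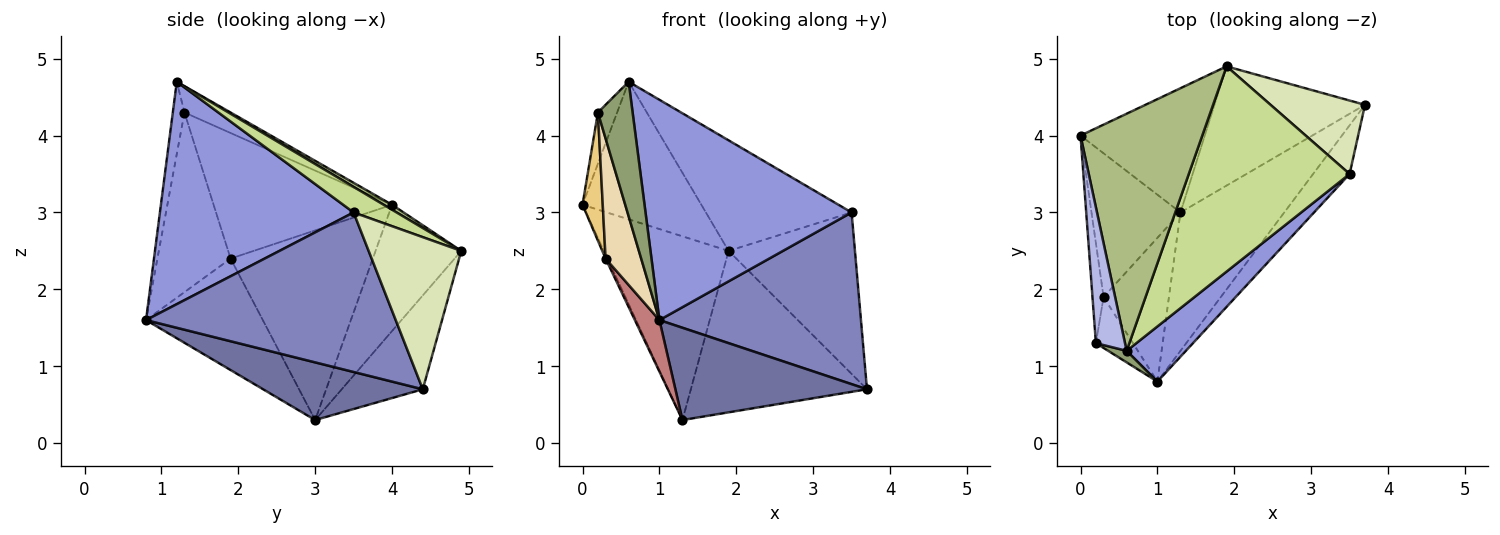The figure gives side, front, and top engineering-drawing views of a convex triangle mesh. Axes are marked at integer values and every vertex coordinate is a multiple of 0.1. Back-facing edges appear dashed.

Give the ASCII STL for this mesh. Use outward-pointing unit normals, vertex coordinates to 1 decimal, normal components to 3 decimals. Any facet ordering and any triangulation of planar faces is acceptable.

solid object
 facet normal 0.420 -0.504 -0.755
  outer loop
   vertex 1.3 3.0 0.3
   vertex 3.7 4.4 0.7
   vertex 1.0 0.8 1.6
  endloop
 endfacet
 facet normal 0.766 -0.618 -0.175
  outer loop
   vertex 3.5 3.5 3.0
   vertex 1.0 0.8 1.6
   vertex 3.7 4.4 0.7
  endloop
 endfacet
 facet normal 0.674 -0.717 0.179
  outer loop
   vertex 3.5 3.5 3.0
   vertex 0.6 1.2 4.7
   vertex 1.0 0.8 1.6
  endloop
 endfacet
 facet normal -0.646 0.269 0.714
  outer loop
   vertex 0.2 1.3 4.3
   vertex 0.6 1.2 4.7
   vertex 0.0 4.0 3.1
  endloop
 endfacet
 facet normal -0.317 -0.945 0.081
  outer loop
   vertex 0.2 1.3 4.3
   vertex 1.0 0.8 1.6
   vertex 0.6 1.2 4.7
  endloop
 endfacet
 facet normal 0.035 0.502 0.864
  outer loop
   vertex 1.9 4.9 2.5
   vertex 0.0 4.0 3.1
   vertex 0.6 1.2 4.7
  endloop
 endfacet
 facet normal 0.139 0.470 0.872
  outer loop
   vertex 1.9 4.9 2.5
   vertex 0.6 1.2 4.7
   vertex 3.5 3.5 3.0
  endloop
 endfacet
 facet normal 0.555 0.757 0.345
  outer loop
   vertex 1.9 4.9 2.5
   vertex 3.5 3.5 3.0
   vertex 3.7 4.4 0.7
  endloop
 endfacet
 facet normal -0.495 0.720 -0.487
  outer loop
   vertex 1.9 4.9 2.5
   vertex 1.3 3.0 0.3
   vertex 0.0 4.0 3.1
  endloop
 endfacet
 facet normal -0.347 0.754 -0.557
  outer loop
   vertex 1.9 4.9 2.5
   vertex 3.7 4.4 0.7
   vertex 1.3 3.0 0.3
  endloop
 endfacet
 facet normal -0.990 -0.112 -0.088
  outer loop
   vertex 0.3 1.9 2.4
   vertex 0.2 1.3 4.3
   vertex 0.0 4.0 3.1
  endloop
 endfacet
 facet normal -0.884 -0.430 -0.182
  outer loop
   vertex 0.3 1.9 2.4
   vertex 1.0 0.8 1.6
   vertex 0.2 1.3 4.3
  endloop
 endfacet
 facet normal -0.905 0.012 -0.425
  outer loop
   vertex 0.3 1.9 2.4
   vertex 0.0 4.0 3.1
   vertex 1.3 3.0 0.3
  endloop
 endfacet
 facet normal -0.849 -0.178 -0.498
  outer loop
   vertex 0.3 1.9 2.4
   vertex 1.3 3.0 0.3
   vertex 1.0 0.8 1.6
  endloop
 endfacet
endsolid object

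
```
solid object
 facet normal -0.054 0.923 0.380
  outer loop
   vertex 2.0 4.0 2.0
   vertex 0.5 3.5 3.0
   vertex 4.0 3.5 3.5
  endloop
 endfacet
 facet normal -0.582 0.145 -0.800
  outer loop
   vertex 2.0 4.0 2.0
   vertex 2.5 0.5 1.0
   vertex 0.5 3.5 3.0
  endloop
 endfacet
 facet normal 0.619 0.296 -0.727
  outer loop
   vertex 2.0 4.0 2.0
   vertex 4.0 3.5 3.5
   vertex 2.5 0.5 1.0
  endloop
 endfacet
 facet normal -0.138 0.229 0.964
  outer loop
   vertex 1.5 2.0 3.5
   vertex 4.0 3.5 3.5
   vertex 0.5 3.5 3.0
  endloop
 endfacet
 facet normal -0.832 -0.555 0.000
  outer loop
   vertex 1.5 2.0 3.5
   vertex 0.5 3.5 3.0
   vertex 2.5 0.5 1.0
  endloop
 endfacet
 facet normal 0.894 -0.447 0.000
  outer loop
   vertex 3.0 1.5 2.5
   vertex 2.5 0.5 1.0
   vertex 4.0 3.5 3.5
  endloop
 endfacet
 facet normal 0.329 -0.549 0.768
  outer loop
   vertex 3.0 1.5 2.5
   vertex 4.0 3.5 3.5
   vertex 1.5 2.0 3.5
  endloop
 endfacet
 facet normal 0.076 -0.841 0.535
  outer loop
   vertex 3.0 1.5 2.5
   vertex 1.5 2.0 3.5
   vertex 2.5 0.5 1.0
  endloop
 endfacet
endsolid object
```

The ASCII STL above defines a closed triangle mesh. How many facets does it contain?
8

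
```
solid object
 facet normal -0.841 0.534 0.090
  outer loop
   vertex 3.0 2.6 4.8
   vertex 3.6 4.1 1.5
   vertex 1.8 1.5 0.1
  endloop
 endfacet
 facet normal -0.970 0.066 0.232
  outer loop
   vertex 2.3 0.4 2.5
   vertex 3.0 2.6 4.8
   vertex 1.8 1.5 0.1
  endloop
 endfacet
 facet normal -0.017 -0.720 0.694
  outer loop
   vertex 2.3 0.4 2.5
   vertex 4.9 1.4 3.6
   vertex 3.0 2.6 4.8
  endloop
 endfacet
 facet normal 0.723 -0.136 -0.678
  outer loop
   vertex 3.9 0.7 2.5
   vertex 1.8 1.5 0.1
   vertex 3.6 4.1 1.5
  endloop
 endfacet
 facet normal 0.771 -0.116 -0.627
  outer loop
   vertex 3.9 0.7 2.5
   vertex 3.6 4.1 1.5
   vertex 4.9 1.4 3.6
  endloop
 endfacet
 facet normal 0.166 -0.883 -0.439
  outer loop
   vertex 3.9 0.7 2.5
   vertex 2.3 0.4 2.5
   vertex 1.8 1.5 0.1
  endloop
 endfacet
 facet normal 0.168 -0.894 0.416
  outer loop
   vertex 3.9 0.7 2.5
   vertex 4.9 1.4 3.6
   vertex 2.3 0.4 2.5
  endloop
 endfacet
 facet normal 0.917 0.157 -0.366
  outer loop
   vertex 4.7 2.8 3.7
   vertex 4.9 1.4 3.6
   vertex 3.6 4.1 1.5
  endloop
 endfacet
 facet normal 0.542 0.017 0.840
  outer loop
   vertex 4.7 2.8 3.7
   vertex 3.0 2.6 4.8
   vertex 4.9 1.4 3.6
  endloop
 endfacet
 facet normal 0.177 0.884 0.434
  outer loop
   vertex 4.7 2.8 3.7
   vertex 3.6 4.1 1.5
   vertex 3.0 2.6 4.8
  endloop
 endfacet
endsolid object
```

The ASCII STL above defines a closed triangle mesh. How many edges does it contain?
15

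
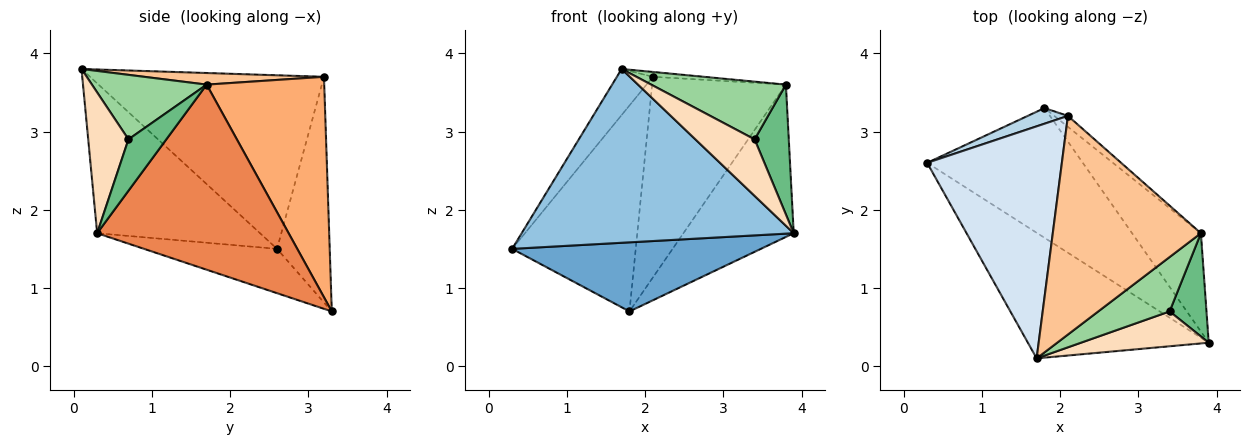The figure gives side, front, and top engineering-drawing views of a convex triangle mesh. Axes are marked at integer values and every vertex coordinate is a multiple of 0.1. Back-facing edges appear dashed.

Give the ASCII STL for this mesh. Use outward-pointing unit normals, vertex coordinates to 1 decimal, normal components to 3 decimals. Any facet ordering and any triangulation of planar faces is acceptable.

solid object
 facet normal -0.244 -0.456 -0.856
  outer loop
   vertex 1.8 3.3 0.7
   vertex 3.9 0.3 1.7
   vertex 0.3 2.6 1.5
  endloop
 endfacet
 facet normal -0.437 -0.729 -0.527
  outer loop
   vertex 1.7 0.1 3.8
   vertex 0.3 2.6 1.5
   vertex 3.9 0.3 1.7
  endloop
 endfacet
 facet normal -0.391 0.918 0.070
  outer loop
   vertex 2.1 3.2 3.7
   vertex 1.8 3.3 0.7
   vertex 0.3 2.6 1.5
  endloop
 endfacet
 facet normal -0.784 0.121 0.609
  outer loop
   vertex 2.1 3.2 3.7
   vertex 0.3 2.6 1.5
   vertex 1.7 0.1 3.8
  endloop
 endfacet
 facet normal 0.825 0.475 -0.307
  outer loop
   vertex 3.8 1.7 3.6
   vertex 3.9 0.3 1.7
   vertex 1.8 3.3 0.7
  endloop
 endfacet
 facet normal 0.660 0.750 -0.041
  outer loop
   vertex 3.8 1.7 3.6
   vertex 1.8 3.3 0.7
   vertex 2.1 3.2 3.7
  endloop
 endfacet
 facet normal 0.078 0.022 0.997
  outer loop
   vertex 3.8 1.7 3.6
   vertex 2.1 3.2 3.7
   vertex 1.7 0.1 3.8
  endloop
 endfacet
 facet normal 0.501 -0.737 0.454
  outer loop
   vertex 3.4 0.7 2.9
   vertex 1.7 0.1 3.8
   vertex 3.9 0.3 1.7
  endloop
 endfacet
 facet normal 0.655 -0.591 0.470
  outer loop
   vertex 3.4 0.7 2.9
   vertex 3.9 0.3 1.7
   vertex 3.8 1.7 3.6
  endloop
 endfacet
 facet normal 0.527 -0.619 0.583
  outer loop
   vertex 3.4 0.7 2.9
   vertex 3.8 1.7 3.6
   vertex 1.7 0.1 3.8
  endloop
 endfacet
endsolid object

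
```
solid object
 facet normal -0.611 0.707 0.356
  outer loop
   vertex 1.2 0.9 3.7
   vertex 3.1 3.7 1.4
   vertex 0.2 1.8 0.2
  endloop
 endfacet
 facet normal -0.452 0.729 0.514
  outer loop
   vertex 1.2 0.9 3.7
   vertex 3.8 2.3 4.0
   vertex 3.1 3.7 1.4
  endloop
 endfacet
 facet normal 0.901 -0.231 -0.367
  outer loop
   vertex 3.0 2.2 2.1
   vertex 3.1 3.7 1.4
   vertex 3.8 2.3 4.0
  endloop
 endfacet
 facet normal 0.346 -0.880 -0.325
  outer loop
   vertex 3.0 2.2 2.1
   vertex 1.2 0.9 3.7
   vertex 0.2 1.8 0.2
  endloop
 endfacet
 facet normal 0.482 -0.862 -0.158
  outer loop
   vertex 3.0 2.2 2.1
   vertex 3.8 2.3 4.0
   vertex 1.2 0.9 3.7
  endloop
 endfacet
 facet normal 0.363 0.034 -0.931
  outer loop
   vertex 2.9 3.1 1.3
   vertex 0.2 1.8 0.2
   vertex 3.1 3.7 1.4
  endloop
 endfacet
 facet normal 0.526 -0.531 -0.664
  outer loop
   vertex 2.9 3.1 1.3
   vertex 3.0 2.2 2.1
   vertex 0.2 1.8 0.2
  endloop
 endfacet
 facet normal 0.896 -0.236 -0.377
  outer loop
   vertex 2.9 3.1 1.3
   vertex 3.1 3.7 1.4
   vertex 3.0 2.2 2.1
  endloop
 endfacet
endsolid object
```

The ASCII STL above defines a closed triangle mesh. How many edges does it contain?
12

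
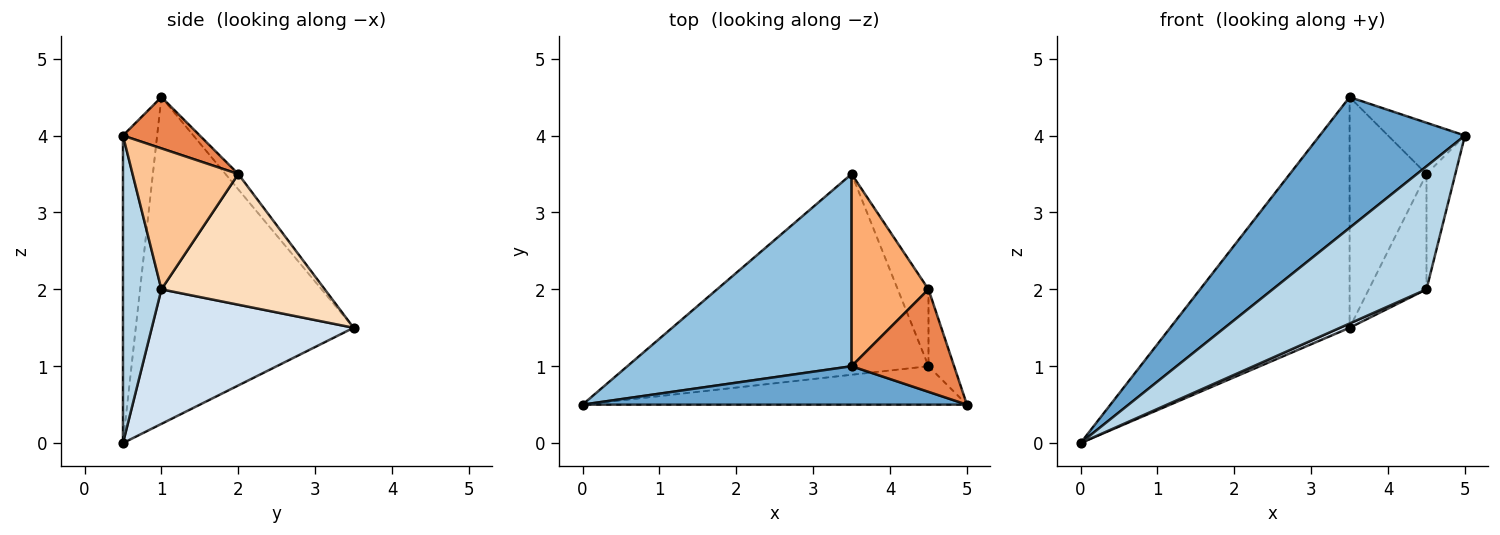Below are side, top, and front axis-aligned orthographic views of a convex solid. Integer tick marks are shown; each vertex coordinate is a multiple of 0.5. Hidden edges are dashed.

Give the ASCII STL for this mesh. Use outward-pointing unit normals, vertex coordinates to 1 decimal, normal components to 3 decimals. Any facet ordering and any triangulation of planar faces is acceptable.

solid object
 facet normal -0.220 -0.936 0.275
  outer loop
   vertex 3.5 1.0 4.5
   vertex 0.0 0.5 0.0
   vertex 5.0 0.5 4.0
  endloop
 endfacet
 facet normal -0.682 0.562 0.468
  outer loop
   vertex 3.5 1.0 4.5
   vertex 3.5 3.5 1.5
   vertex 0.0 0.5 0.0
  endloop
 endfacet
 facet normal 0.232 -0.928 -0.290
  outer loop
   vertex 4.5 1.0 2.0
   vertex 5.0 0.5 4.0
   vertex 0.0 0.5 0.0
  endloop
 endfacet
 facet normal 0.408 -0.019 -0.913
  outer loop
   vertex 4.5 1.0 2.0
   vertex 0.0 0.5 0.0
   vertex 3.5 3.5 1.5
  endloop
 endfacet
 facet normal 0.408 0.408 0.816
  outer loop
   vertex 4.5 2.0 3.5
   vertex 3.5 1.0 4.5
   vertex 5.0 0.5 4.0
  endloop
 endfacet
 facet normal -0.127 0.762 0.635
  outer loop
   vertex 4.5 2.0 3.5
   vertex 3.5 3.5 1.5
   vertex 3.5 1.0 4.5
  endloop
 endfacet
 facet normal 0.950 0.259 -0.173
  outer loop
   vertex 4.5 2.0 3.5
   vertex 5.0 0.5 4.0
   vertex 4.5 1.0 2.0
  endloop
 endfacet
 facet normal 0.921 0.325 -0.217
  outer loop
   vertex 4.5 2.0 3.5
   vertex 4.5 1.0 2.0
   vertex 3.5 3.5 1.5
  endloop
 endfacet
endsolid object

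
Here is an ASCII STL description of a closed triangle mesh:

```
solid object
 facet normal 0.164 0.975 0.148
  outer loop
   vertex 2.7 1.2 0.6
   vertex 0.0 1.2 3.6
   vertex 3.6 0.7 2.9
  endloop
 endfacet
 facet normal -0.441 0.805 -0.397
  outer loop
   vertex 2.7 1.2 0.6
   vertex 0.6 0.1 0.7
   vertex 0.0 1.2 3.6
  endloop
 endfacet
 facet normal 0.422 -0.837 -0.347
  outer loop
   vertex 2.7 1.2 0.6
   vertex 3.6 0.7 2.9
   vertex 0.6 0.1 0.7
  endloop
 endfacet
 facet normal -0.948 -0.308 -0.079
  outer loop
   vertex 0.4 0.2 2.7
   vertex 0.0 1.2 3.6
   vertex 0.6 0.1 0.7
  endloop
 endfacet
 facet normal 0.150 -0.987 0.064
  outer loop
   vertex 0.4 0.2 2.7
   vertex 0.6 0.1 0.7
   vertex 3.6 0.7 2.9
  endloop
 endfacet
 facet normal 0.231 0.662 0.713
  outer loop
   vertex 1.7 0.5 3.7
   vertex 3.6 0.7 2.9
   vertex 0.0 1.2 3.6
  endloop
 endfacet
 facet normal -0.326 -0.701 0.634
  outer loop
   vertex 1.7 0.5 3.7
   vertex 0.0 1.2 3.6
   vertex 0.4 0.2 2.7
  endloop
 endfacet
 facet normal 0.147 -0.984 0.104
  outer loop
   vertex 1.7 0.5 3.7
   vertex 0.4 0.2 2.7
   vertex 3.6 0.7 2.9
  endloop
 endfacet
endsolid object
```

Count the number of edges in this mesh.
12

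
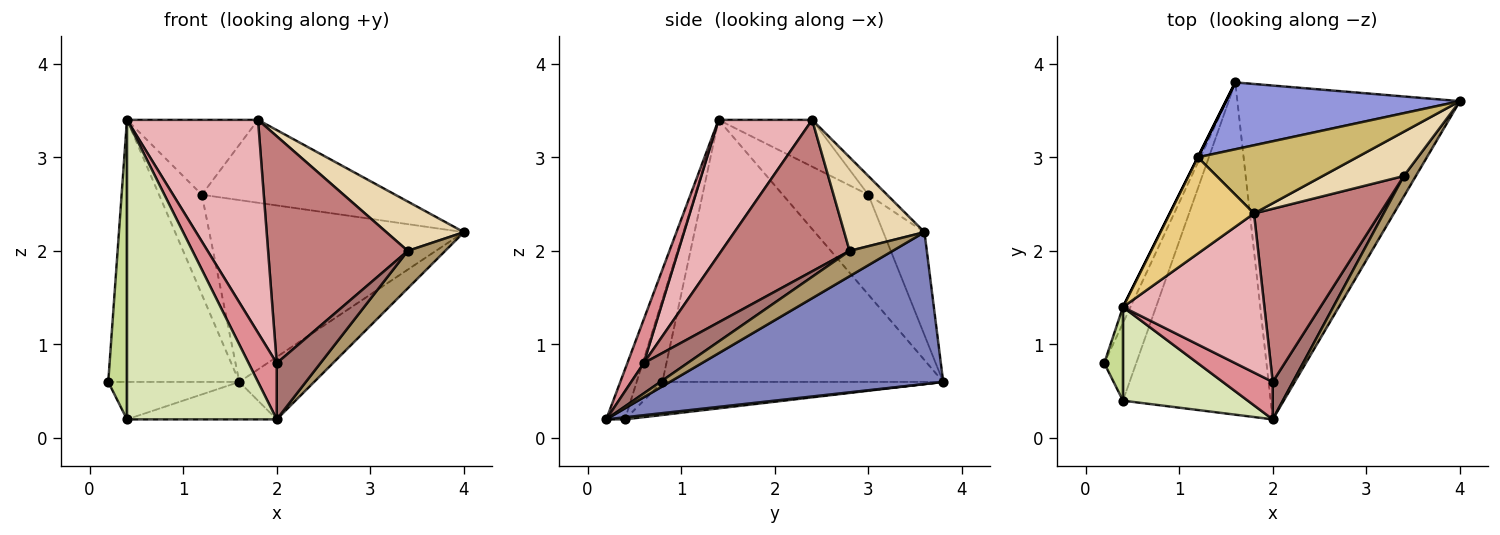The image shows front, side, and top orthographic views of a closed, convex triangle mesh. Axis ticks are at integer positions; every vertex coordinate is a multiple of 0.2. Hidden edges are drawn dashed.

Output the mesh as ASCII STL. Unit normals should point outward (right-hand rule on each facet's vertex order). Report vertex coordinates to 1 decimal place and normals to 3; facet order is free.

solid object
 facet normal -0.906 0.423 -0.026
  outer loop
   vertex 0.4 1.4 3.4
   vertex 1.6 3.8 0.6
   vertex 0.2 0.8 0.6
  endloop
 endfacet
 facet normal 0.557 0.153 -0.816
  outer loop
   vertex 2.0 0.2 0.2
   vertex 1.6 3.8 0.6
   vertex 4.0 3.6 2.2
  endloop
 endfacet
 facet normal -0.150 0.928 0.341
  outer loop
   vertex 1.2 3.0 2.6
   vertex 4.0 3.6 2.2
   vertex 1.6 3.8 0.6
  endloop
 endfacet
 facet normal -0.894 0.447 0.000
  outer loop
   vertex 1.2 3.0 2.6
   vertex 1.6 3.8 0.6
   vertex 0.4 1.4 3.4
  endloop
 endfacet
 facet normal -0.682 0.318 -0.659
  outer loop
   vertex 0.4 0.4 0.2
   vertex 0.2 0.8 0.6
   vertex 1.6 3.8 0.6
  endloop
 endfacet
 facet normal 0.014 0.112 -0.994
  outer loop
   vertex 0.4 0.4 0.2
   vertex 1.6 3.8 0.6
   vertex 2.0 0.2 0.2
  endloop
 endfacet
 facet normal -0.795 -0.578 0.181
  outer loop
   vertex 0.4 0.4 0.2
   vertex 0.4 1.4 3.4
   vertex 0.2 0.8 0.6
  endloop
 endfacet
 facet normal -0.118 -0.948 0.296
  outer loop
   vertex 0.4 0.4 0.2
   vertex 2.0 0.2 0.2
   vertex 0.4 1.4 3.4
  endloop
 endfacet
 facet normal 0.710 -0.617 0.339
  outer loop
   vertex 3.4 2.8 2.0
   vertex 2.0 0.2 0.2
   vertex 4.0 3.6 2.2
  endloop
 endfacet
 facet normal -0.075 0.770 0.634
  outer loop
   vertex 1.8 2.4 3.4
   vertex 4.0 3.6 2.2
   vertex 1.2 3.0 2.6
  endloop
 endfacet
 facet normal -0.402 0.562 0.723
  outer loop
   vertex 1.8 2.4 3.4
   vertex 1.2 3.0 2.6
   vertex 0.4 1.4 3.4
  endloop
 endfacet
 facet normal 0.610 -0.590 0.529
  outer loop
   vertex 1.8 2.4 3.4
   vertex 3.4 2.8 2.0
   vertex 4.0 3.6 2.2
  endloop
 endfacet
 facet normal 0.640 -0.640 0.426
  outer loop
   vertex 2.0 0.6 0.8
   vertex 2.0 0.2 0.2
   vertex 3.4 2.8 2.0
  endloop
 endfacet
 facet normal 0.589 -0.642 0.490
  outer loop
   vertex 2.0 0.6 0.8
   vertex 3.4 2.8 2.0
   vertex 1.8 2.4 3.4
  endloop
 endfacet
 facet normal 0.437 -0.749 0.499
  outer loop
   vertex 2.0 0.6 0.8
   vertex 0.4 1.4 3.4
   vertex 2.0 0.2 0.2
  endloop
 endfacet
 facet normal 0.497 -0.695 0.520
  outer loop
   vertex 2.0 0.6 0.8
   vertex 1.8 2.4 3.4
   vertex 0.4 1.4 3.4
  endloop
 endfacet
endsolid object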